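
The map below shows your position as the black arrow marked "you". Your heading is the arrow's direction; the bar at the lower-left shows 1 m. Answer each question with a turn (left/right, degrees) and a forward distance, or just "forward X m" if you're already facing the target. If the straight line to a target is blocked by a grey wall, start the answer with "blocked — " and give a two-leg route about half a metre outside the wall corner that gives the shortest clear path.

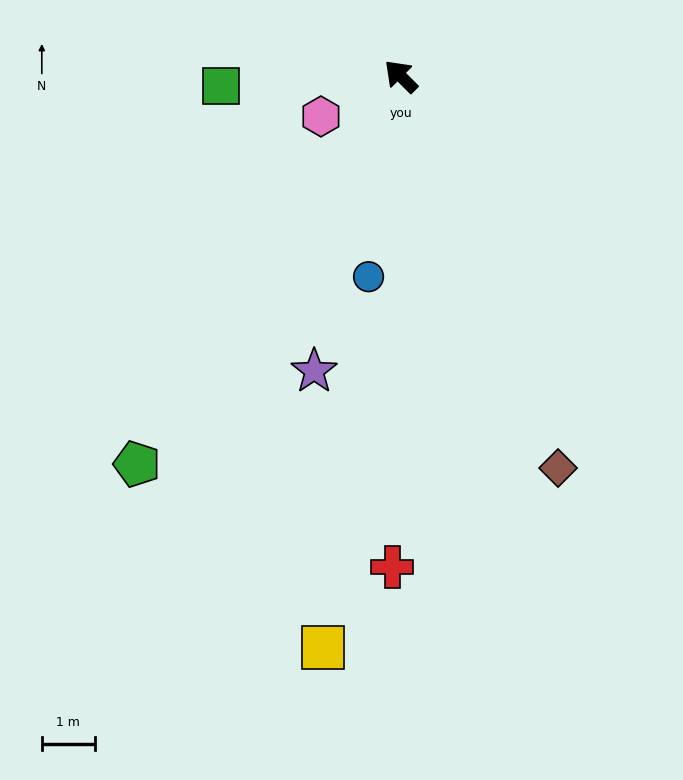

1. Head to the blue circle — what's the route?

turn left 126°, forward 3.8 m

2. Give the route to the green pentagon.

turn left 101°, forward 8.8 m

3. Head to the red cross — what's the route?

turn left 134°, forward 9.2 m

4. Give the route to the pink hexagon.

turn left 72°, forward 1.7 m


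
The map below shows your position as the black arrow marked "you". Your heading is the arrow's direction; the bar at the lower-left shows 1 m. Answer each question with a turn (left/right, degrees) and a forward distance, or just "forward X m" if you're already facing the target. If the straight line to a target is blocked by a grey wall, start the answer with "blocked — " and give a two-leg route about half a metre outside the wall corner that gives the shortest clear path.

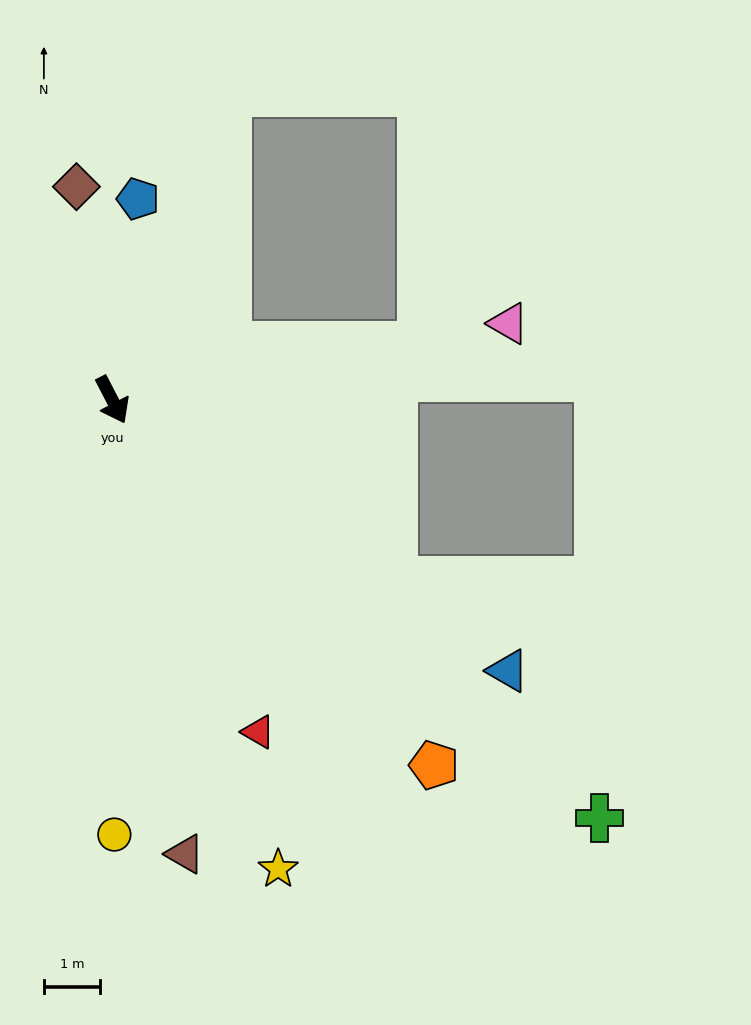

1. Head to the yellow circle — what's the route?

turn right 27°, forward 7.8 m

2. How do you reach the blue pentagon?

turn left 145°, forward 3.6 m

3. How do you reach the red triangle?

turn right 4°, forward 6.5 m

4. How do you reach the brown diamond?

turn left 162°, forward 3.9 m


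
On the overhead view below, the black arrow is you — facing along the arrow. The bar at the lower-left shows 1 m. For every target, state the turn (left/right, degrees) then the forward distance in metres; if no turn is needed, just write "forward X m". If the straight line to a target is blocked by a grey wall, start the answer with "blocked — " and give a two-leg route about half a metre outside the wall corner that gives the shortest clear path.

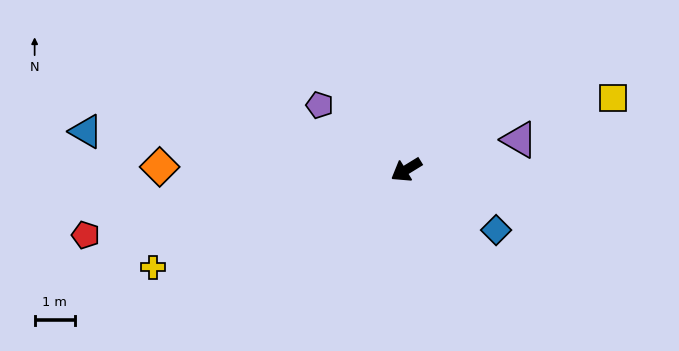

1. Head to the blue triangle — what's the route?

turn right 38°, forward 7.9 m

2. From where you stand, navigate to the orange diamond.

turn right 32°, forward 6.1 m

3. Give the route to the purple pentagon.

turn right 68°, forward 2.7 m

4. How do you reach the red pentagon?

turn right 20°, forward 8.1 m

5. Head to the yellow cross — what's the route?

turn right 10°, forward 6.7 m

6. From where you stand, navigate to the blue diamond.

turn left 115°, forward 2.7 m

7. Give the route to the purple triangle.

turn left 163°, forward 2.9 m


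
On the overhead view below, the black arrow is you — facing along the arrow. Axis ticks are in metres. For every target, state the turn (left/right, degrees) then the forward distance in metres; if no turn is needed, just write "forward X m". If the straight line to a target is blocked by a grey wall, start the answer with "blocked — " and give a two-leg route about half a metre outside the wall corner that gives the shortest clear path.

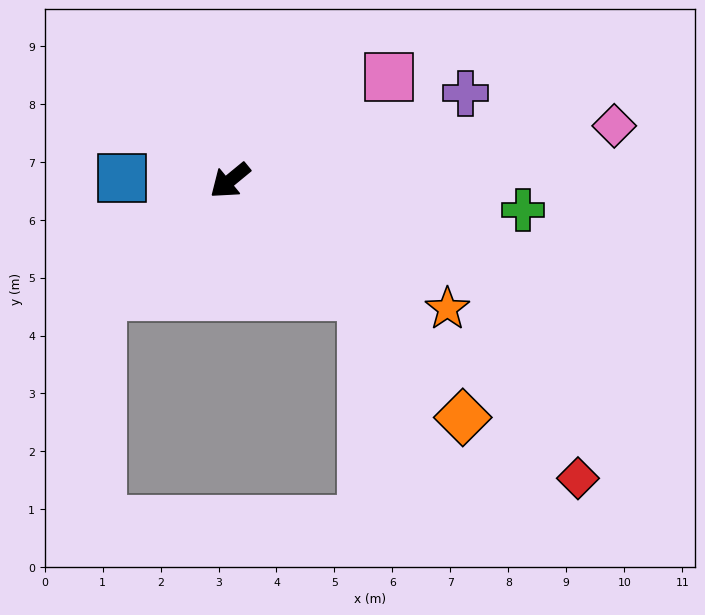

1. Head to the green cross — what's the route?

turn left 135°, forward 5.1 m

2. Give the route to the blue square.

turn right 41°, forward 1.9 m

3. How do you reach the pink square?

turn left 174°, forward 3.3 m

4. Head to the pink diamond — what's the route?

turn left 149°, forward 6.7 m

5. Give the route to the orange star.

turn left 110°, forward 4.4 m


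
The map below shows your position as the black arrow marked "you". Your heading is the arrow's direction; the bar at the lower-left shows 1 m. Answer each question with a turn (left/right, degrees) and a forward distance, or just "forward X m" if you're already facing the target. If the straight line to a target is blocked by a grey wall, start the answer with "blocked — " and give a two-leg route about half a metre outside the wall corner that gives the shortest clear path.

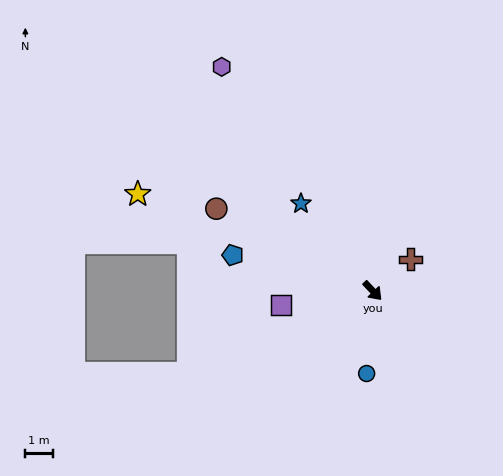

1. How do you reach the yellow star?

turn right 156°, forward 9.3 m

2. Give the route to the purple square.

turn right 125°, forward 3.4 m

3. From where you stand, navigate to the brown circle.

turn right 161°, forward 6.5 m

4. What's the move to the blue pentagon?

turn right 148°, forward 5.3 m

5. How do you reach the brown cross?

turn left 86°, forward 1.8 m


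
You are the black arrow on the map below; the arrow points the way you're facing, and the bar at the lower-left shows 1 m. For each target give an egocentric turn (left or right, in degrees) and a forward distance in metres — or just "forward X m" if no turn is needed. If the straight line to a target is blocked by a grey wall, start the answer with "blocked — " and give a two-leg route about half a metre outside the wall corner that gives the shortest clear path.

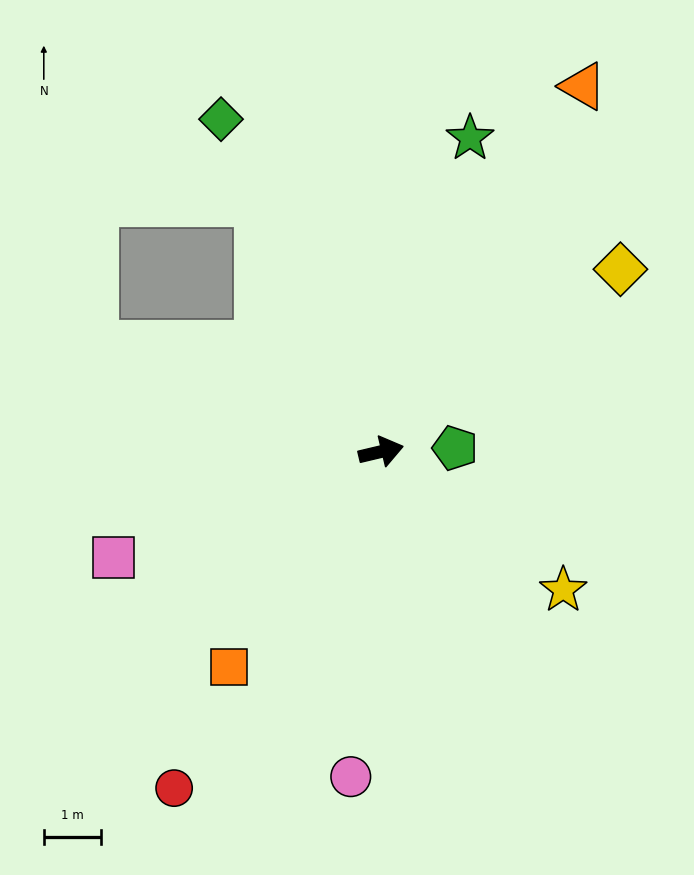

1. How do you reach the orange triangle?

turn left 48°, forward 7.3 m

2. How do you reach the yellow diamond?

turn left 24°, forward 5.3 m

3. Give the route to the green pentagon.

turn right 11°, forward 1.3 m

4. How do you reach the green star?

turn left 61°, forward 5.7 m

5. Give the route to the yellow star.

turn right 51°, forward 4.0 m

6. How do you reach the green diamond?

turn left 102°, forward 6.4 m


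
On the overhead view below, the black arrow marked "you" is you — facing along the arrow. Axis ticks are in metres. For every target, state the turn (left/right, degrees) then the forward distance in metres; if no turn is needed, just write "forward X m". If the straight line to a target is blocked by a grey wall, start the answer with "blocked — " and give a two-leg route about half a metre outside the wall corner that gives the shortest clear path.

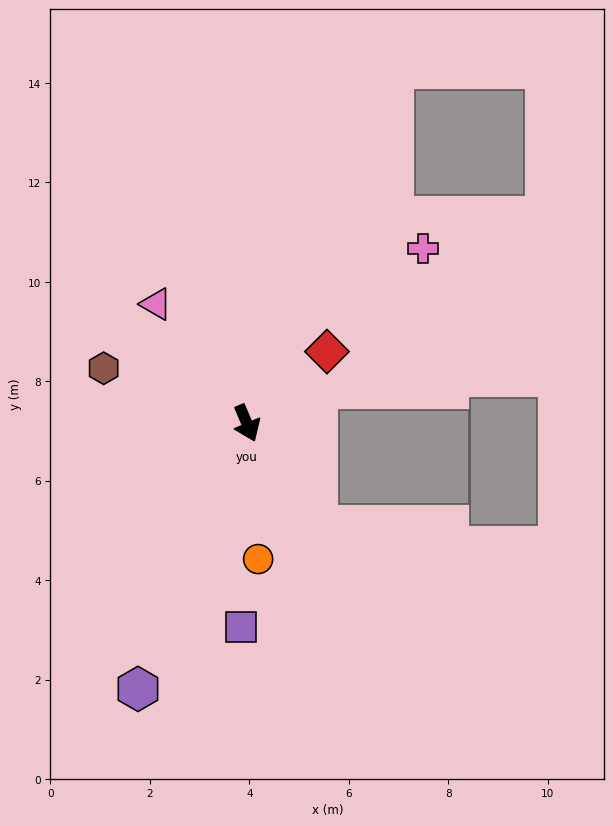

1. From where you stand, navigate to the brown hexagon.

turn right 134°, forward 3.1 m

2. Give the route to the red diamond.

turn left 109°, forward 2.2 m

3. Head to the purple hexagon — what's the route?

turn right 45°, forward 5.8 m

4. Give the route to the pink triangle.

turn right 166°, forward 3.0 m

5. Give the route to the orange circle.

turn right 18°, forward 2.7 m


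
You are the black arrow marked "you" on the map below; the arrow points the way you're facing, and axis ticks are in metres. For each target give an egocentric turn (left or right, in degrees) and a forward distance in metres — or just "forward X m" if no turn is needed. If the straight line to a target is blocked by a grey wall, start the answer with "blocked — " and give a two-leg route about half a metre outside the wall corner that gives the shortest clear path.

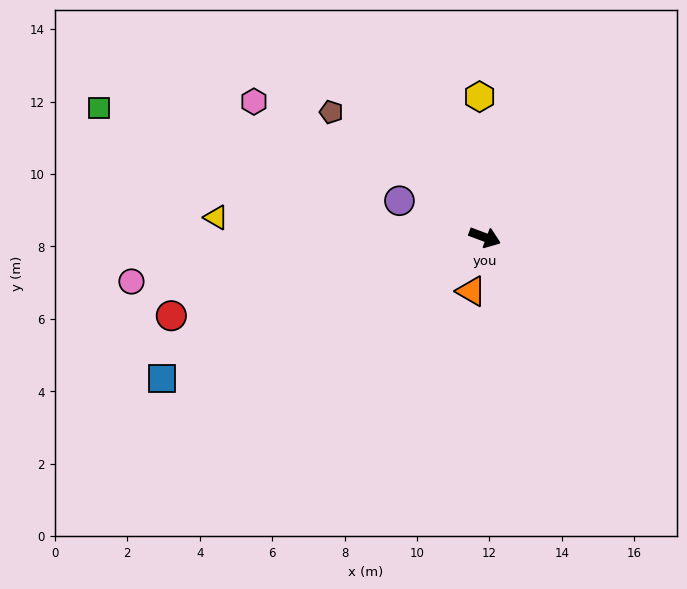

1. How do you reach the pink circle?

turn right 152°, forward 9.8 m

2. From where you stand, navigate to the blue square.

turn right 136°, forward 9.7 m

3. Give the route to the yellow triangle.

turn right 164°, forward 7.4 m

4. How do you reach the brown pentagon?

turn left 161°, forward 5.5 m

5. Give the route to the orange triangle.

turn right 84°, forward 1.5 m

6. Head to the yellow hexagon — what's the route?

turn left 113°, forward 3.9 m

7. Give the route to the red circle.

turn right 145°, forward 8.9 m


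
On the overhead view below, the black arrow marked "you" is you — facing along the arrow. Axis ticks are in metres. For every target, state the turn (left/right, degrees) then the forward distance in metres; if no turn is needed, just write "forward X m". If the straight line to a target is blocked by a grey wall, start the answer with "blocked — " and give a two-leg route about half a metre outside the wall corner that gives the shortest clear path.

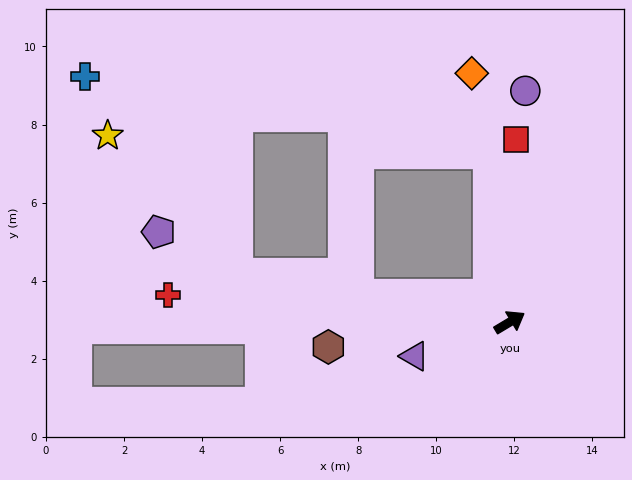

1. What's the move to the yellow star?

blocked — turn left 139°, forward 7.1 m, then turn right 37°, forward 4.8 m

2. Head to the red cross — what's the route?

turn left 145°, forward 8.8 m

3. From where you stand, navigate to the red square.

turn left 57°, forward 4.7 m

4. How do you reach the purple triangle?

turn left 169°, forward 2.6 m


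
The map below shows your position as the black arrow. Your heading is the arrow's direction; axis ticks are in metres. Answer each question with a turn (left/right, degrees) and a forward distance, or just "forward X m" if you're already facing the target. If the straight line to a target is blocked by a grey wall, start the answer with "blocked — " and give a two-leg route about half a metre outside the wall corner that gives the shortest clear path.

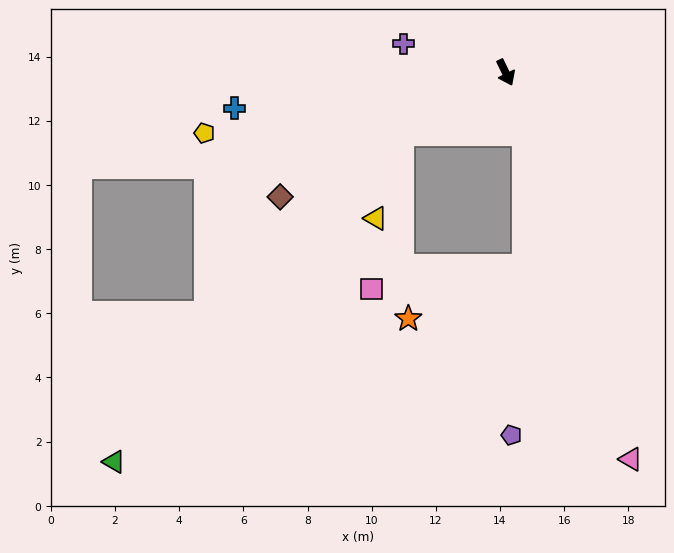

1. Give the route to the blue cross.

turn right 108°, forward 8.5 m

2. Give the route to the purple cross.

turn right 132°, forward 3.3 m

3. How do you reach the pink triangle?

turn right 8°, forward 12.7 m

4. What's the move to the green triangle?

blocked — turn right 86°, forward 3.8 m, then turn left 19°, forward 13.6 m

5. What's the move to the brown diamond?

turn right 87°, forward 8.0 m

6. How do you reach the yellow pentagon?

turn right 104°, forward 9.6 m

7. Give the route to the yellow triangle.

blocked — turn right 86°, forward 3.8 m, then turn left 44°, forward 2.8 m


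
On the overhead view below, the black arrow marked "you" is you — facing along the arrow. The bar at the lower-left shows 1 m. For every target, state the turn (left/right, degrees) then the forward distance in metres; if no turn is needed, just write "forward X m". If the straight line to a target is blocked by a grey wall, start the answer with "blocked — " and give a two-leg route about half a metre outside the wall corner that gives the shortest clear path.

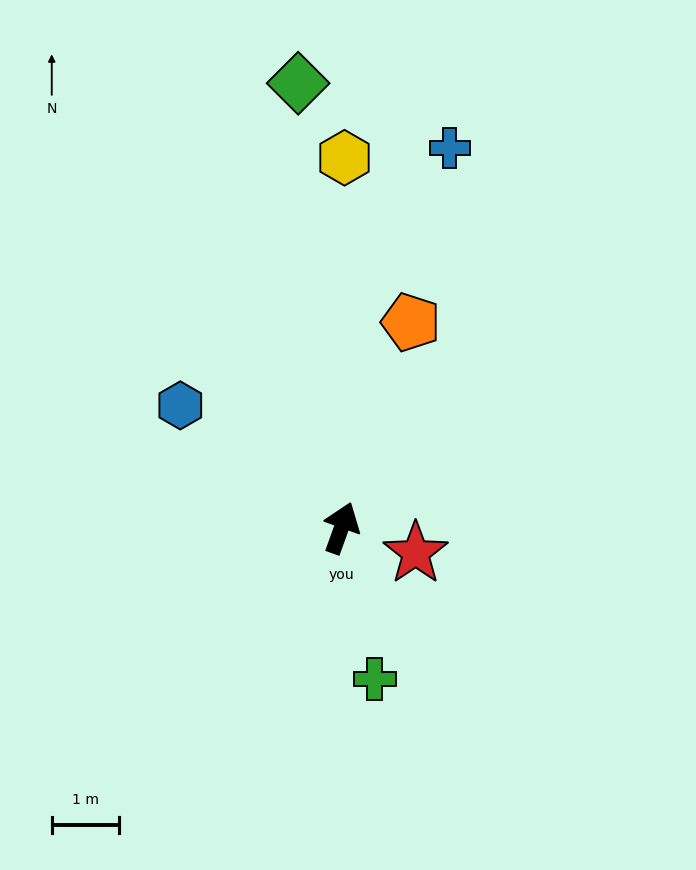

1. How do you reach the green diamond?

turn left 25°, forward 6.6 m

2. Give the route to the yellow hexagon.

turn left 19°, forward 5.5 m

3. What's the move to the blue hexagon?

turn left 73°, forward 3.0 m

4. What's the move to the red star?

turn right 89°, forward 1.2 m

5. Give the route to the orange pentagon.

forward 3.2 m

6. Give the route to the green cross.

turn right 148°, forward 2.3 m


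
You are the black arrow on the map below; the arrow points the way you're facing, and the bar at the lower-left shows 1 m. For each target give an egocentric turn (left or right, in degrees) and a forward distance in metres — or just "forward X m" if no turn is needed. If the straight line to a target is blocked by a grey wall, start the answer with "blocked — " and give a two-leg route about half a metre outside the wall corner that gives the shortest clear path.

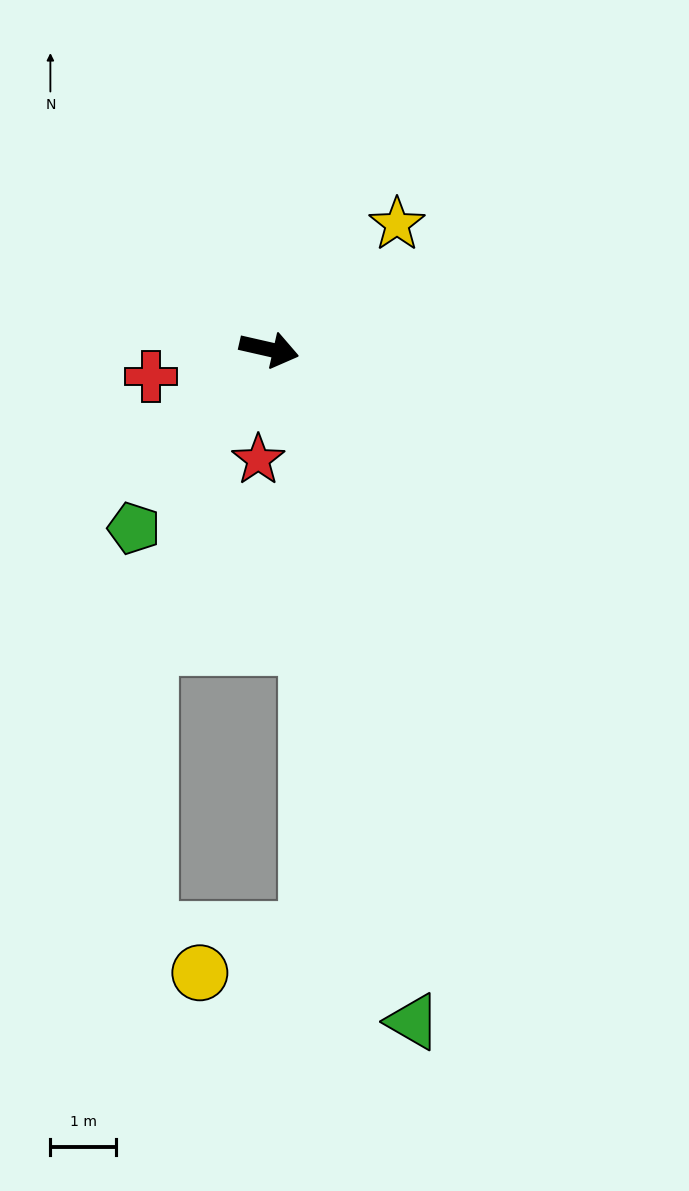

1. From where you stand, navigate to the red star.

turn right 83°, forward 1.7 m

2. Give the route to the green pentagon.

turn right 114°, forward 3.4 m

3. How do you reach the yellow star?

turn left 57°, forward 2.7 m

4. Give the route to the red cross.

turn right 154°, forward 1.9 m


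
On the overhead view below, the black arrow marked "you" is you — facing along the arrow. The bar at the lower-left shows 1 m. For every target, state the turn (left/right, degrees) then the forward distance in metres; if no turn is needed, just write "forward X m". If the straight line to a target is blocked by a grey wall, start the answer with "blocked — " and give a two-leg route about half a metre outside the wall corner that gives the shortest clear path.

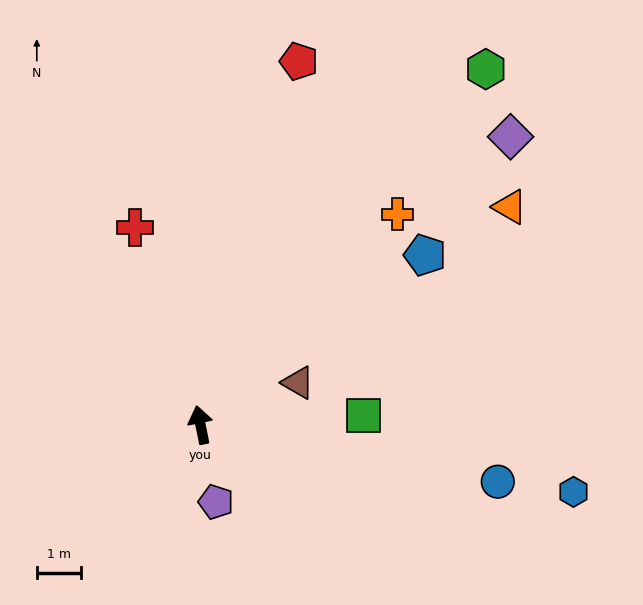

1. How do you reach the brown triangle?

turn right 78°, forward 2.4 m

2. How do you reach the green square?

turn right 98°, forward 3.7 m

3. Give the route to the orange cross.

turn right 55°, forward 6.5 m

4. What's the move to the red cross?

turn left 7°, forward 4.7 m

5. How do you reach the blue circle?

turn right 112°, forward 6.8 m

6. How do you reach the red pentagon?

turn right 27°, forward 8.4 m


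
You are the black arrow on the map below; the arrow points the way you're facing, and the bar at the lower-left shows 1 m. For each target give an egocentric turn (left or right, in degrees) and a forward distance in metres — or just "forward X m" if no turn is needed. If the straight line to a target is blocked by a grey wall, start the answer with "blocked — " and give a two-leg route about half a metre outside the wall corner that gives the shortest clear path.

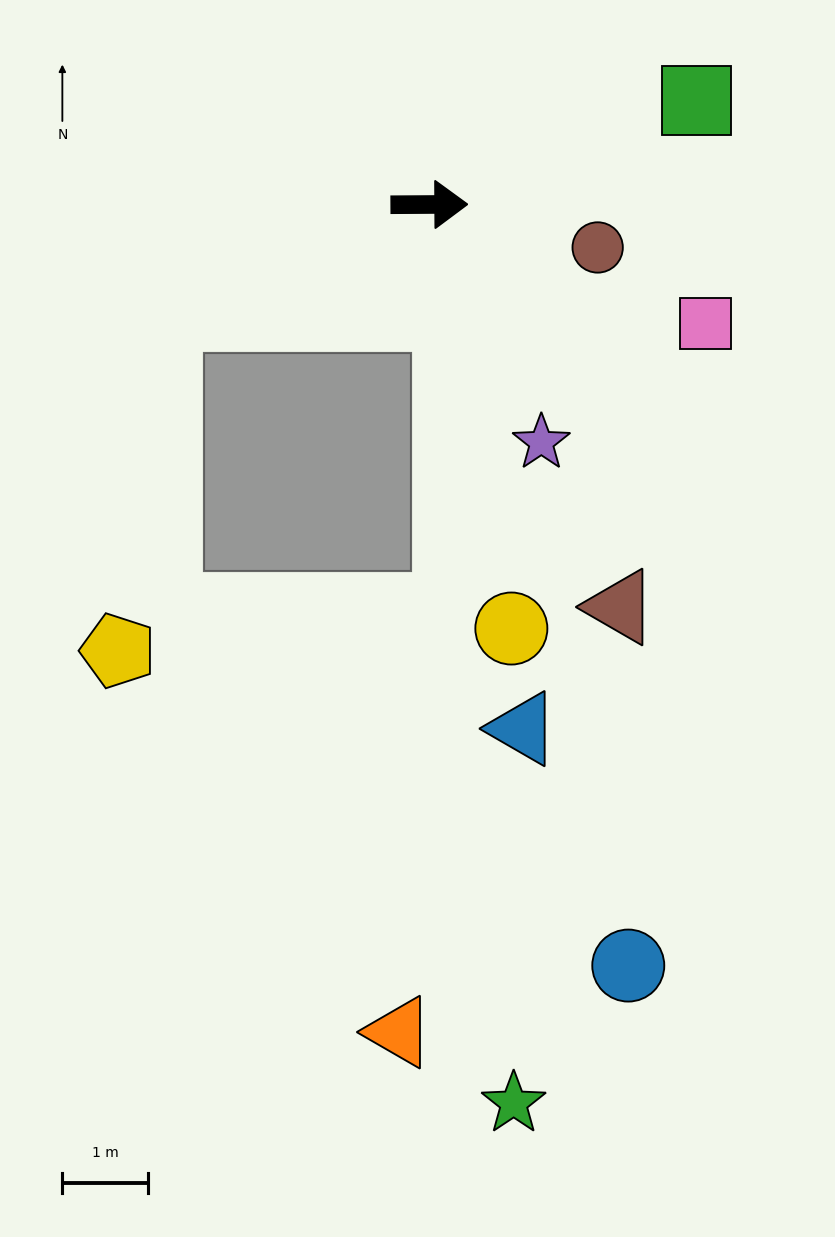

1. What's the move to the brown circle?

turn right 15°, forward 2.0 m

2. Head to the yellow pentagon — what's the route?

blocked — turn right 158°, forward 3.4 m, then turn left 60°, forward 4.0 m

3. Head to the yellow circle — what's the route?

turn right 79°, forward 5.1 m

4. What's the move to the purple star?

turn right 65°, forward 3.1 m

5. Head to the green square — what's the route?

turn left 21°, forward 3.4 m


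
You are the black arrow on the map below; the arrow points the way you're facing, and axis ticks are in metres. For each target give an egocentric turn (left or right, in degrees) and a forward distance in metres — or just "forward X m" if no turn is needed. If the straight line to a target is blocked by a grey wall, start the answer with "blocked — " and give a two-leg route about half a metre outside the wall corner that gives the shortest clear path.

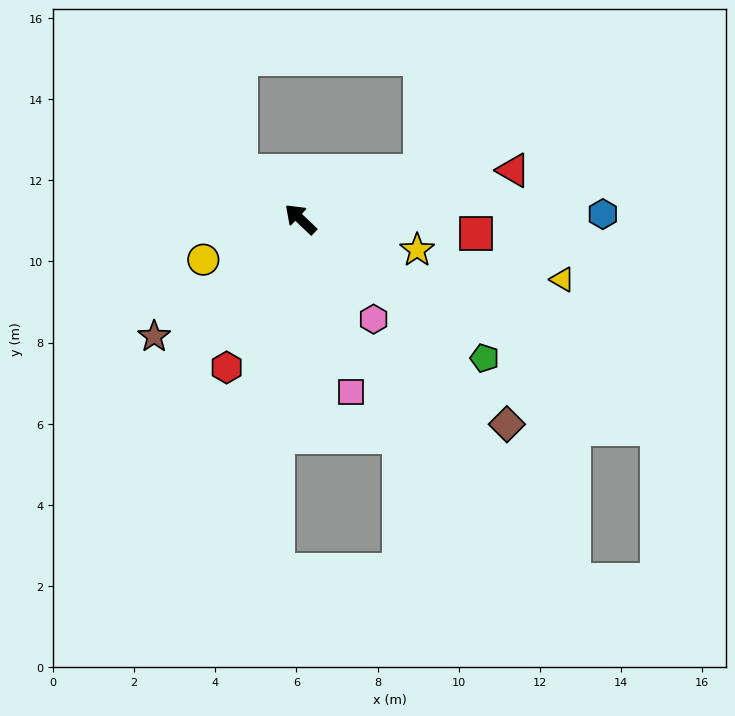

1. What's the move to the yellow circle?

turn left 66°, forward 2.6 m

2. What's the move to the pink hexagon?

turn left 170°, forward 3.1 m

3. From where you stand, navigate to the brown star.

turn left 82°, forward 4.6 m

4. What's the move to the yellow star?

turn right 151°, forward 3.0 m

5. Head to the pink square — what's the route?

turn left 150°, forward 4.5 m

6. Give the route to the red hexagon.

turn left 107°, forward 4.1 m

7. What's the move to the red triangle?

turn right 124°, forward 5.4 m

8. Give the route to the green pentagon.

turn right 174°, forward 5.7 m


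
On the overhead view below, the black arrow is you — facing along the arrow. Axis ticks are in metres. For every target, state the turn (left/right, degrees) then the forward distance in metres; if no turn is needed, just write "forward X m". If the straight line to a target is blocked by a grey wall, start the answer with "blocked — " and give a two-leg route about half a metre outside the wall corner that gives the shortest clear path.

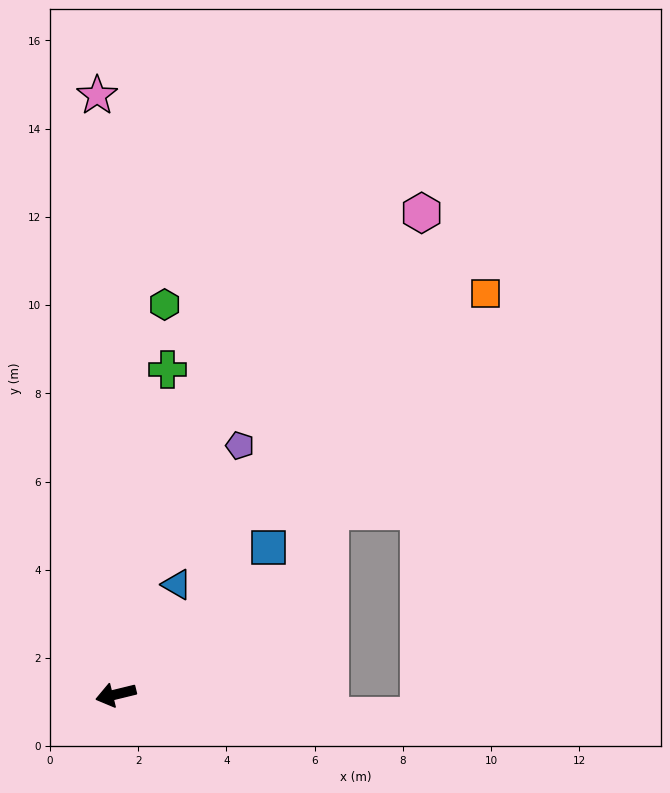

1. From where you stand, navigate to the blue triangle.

turn right 133°, forward 2.8 m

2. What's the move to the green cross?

turn right 113°, forward 7.5 m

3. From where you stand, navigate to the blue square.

turn right 150°, forward 4.8 m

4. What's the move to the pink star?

turn right 102°, forward 13.6 m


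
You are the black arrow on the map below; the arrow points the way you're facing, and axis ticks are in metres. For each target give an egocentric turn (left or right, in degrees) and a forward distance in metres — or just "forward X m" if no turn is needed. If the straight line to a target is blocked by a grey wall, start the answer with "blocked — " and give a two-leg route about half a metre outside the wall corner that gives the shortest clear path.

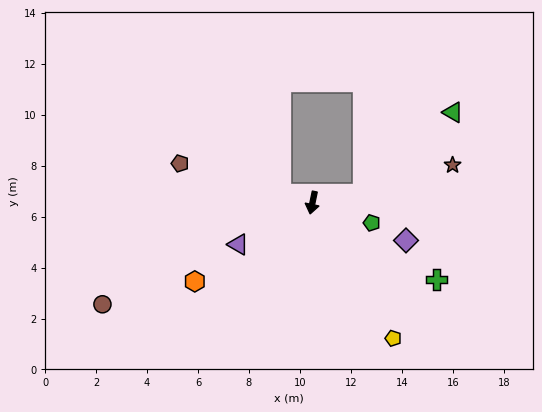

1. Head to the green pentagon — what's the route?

turn left 83°, forward 2.5 m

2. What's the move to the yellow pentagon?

turn left 42°, forward 6.2 m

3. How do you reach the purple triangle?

turn right 49°, forward 3.3 m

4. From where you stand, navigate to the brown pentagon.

turn right 95°, forward 5.4 m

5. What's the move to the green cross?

turn left 70°, forward 5.7 m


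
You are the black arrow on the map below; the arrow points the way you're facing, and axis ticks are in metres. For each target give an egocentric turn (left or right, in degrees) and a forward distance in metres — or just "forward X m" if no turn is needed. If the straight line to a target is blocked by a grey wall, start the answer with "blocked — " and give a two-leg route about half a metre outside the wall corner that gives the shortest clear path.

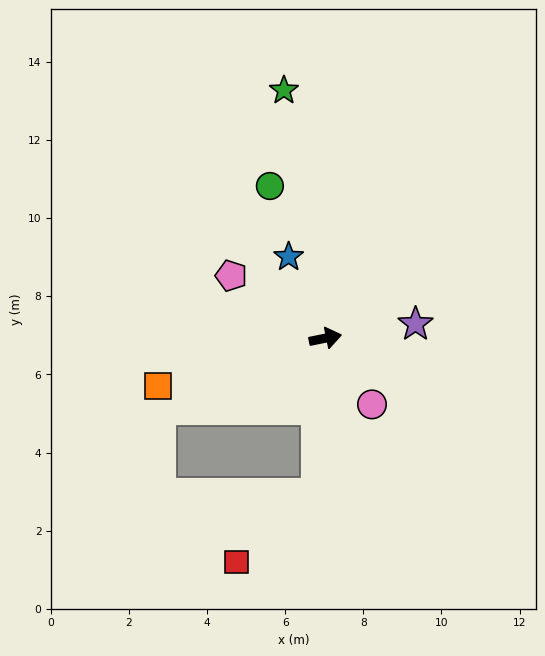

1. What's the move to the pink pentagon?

turn left 135°, forward 2.9 m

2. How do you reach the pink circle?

turn right 66°, forward 2.1 m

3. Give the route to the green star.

turn left 88°, forward 6.4 m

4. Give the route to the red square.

blocked — turn right 104°, forward 4.0 m, then turn right 48°, forward 2.7 m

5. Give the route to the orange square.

turn right 176°, forward 4.5 m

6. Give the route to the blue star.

turn left 103°, forward 2.3 m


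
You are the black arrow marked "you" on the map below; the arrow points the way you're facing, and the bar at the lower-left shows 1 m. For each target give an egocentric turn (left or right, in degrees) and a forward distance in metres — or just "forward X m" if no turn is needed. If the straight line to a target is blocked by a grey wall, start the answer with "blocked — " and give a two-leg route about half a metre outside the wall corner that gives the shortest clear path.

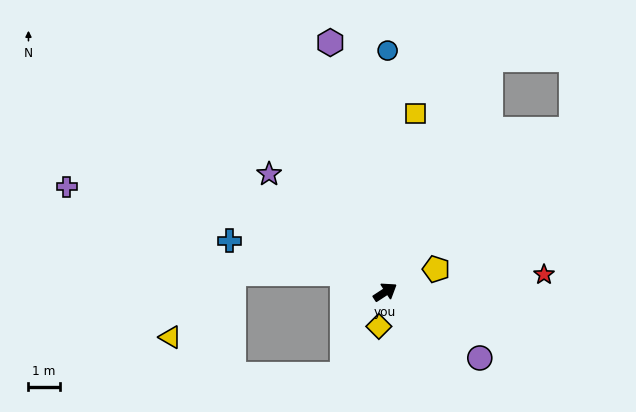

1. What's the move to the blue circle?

turn left 56°, forward 7.7 m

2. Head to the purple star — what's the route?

turn left 101°, forward 5.3 m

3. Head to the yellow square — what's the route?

turn left 47°, forward 5.8 m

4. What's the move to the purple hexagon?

turn left 69°, forward 8.1 m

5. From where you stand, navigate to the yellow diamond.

turn right 134°, forward 1.1 m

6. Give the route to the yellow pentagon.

turn right 9°, forward 1.8 m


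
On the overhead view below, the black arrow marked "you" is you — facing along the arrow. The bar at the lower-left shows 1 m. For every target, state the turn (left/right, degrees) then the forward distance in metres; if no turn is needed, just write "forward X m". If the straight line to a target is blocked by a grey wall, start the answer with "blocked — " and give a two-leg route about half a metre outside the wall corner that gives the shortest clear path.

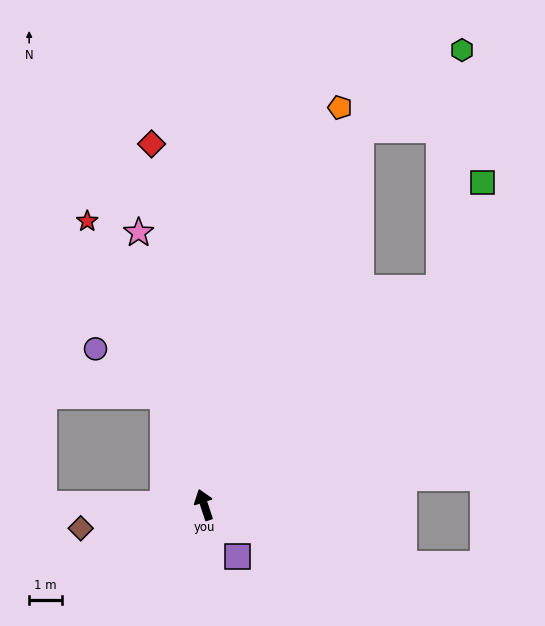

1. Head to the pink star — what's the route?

turn right 5°, forward 8.4 m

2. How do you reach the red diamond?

turn right 10°, forward 11.0 m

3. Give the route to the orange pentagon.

turn right 37°, forward 12.7 m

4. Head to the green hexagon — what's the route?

blocked — turn right 41°, forward 12.3 m, then turn right 29°, forward 3.9 m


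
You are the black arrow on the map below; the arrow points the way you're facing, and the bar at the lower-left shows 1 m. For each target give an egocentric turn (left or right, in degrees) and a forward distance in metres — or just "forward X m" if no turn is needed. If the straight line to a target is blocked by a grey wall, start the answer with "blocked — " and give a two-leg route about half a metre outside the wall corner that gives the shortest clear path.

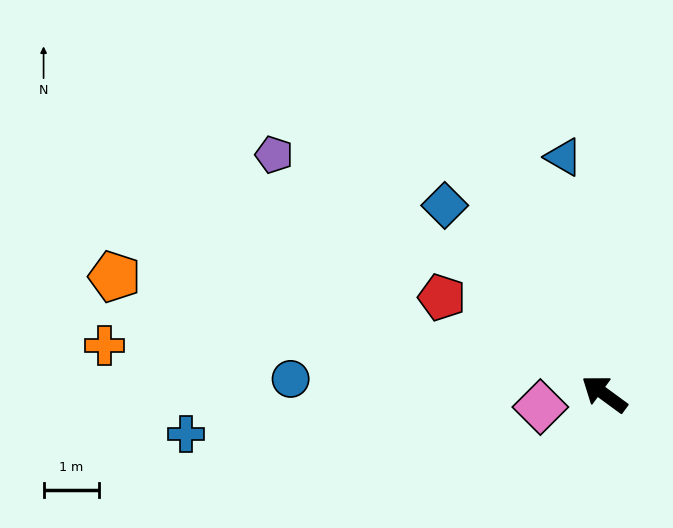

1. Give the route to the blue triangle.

turn right 44°, forward 4.3 m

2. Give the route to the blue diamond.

turn right 14°, forward 4.4 m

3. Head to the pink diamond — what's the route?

turn left 48°, forward 1.2 m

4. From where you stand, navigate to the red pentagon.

turn left 5°, forward 3.4 m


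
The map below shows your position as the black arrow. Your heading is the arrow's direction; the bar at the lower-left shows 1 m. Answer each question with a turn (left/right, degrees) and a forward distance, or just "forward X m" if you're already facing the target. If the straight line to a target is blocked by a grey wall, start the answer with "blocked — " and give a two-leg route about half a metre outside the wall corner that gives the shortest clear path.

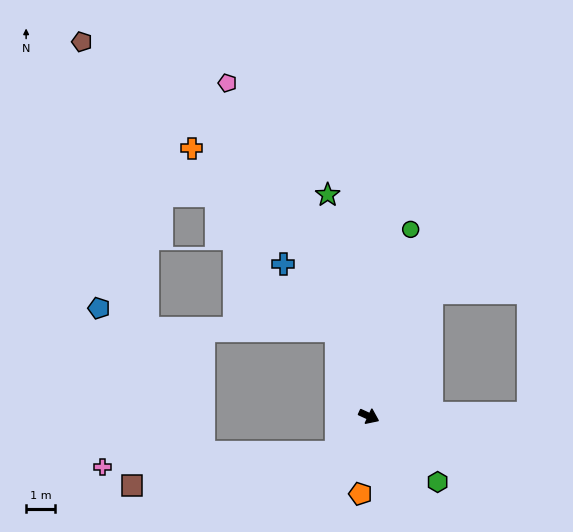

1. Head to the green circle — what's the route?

turn left 102°, forward 6.7 m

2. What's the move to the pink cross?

blocked — turn right 107°, forward 1.7 m, then turn right 45°, forward 8.2 m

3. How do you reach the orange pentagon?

turn right 72°, forward 2.7 m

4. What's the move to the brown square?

blocked — turn right 107°, forward 1.7 m, then turn right 39°, forward 7.3 m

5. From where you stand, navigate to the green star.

turn left 125°, forward 7.9 m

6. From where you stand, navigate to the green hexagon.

turn right 19°, forward 3.3 m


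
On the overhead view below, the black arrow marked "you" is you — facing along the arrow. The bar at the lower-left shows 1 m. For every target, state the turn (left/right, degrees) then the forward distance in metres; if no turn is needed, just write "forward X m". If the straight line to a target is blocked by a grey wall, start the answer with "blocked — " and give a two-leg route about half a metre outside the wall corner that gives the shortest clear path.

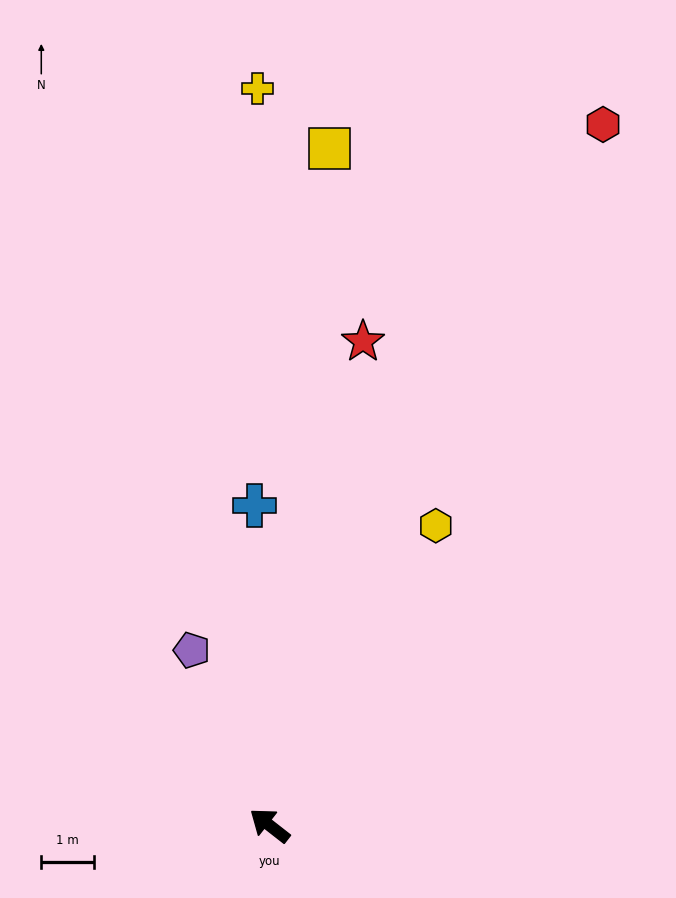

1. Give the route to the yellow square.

turn right 57°, forward 12.8 m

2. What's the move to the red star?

turn right 63°, forward 9.3 m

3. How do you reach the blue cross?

turn right 49°, forward 6.0 m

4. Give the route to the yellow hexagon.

turn right 81°, forward 6.4 m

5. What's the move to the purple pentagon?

turn right 28°, forward 3.6 m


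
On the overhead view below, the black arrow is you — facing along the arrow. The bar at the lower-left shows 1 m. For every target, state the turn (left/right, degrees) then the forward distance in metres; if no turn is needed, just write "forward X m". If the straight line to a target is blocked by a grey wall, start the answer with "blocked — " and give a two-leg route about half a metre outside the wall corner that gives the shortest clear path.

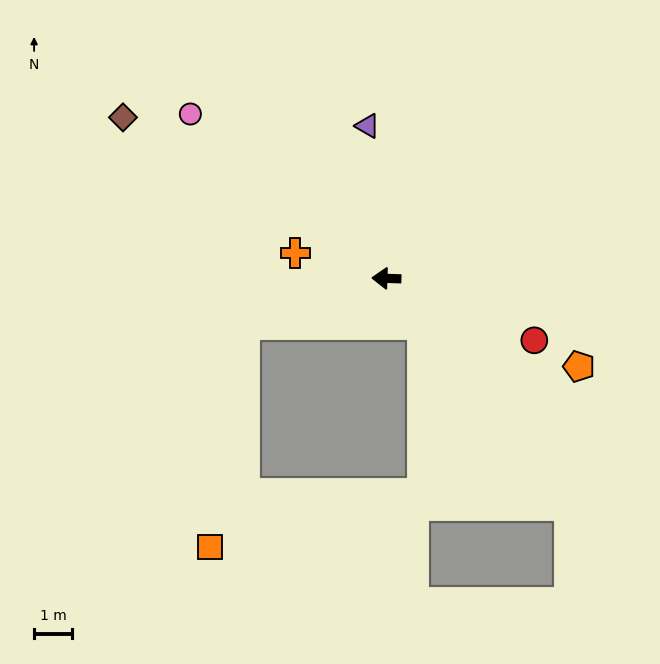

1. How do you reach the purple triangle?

turn right 81°, forward 4.0 m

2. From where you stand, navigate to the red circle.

turn left 159°, forward 4.2 m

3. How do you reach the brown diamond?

turn right 30°, forward 8.1 m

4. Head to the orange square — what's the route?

blocked — turn left 20°, forward 3.9 m, then turn left 63°, forward 5.9 m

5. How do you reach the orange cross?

turn right 14°, forward 2.5 m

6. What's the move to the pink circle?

turn right 38°, forward 6.7 m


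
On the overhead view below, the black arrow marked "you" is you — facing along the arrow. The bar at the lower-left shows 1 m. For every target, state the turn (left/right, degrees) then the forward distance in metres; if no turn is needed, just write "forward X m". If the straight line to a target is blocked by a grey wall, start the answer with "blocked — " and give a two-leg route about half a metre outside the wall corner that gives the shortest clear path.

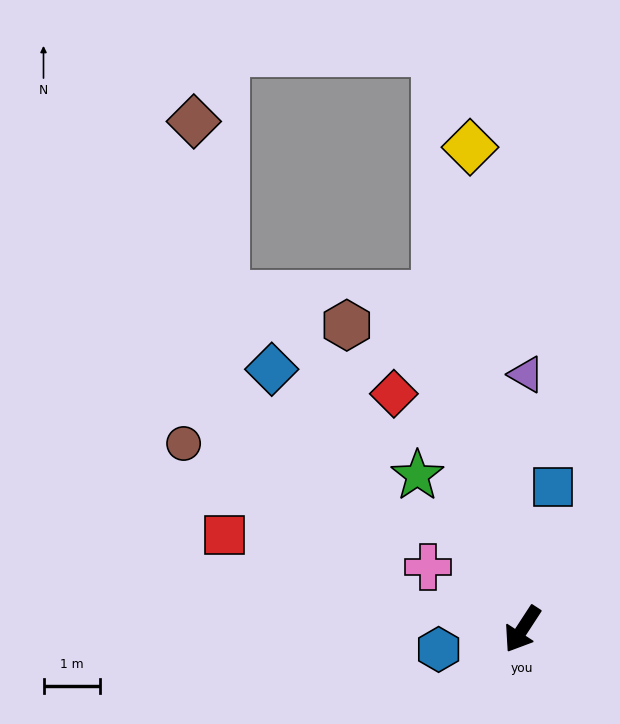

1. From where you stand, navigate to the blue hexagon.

turn right 43°, forward 1.5 m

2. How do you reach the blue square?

turn right 159°, forward 2.6 m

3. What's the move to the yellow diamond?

turn right 141°, forward 8.6 m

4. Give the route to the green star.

turn right 113°, forward 3.3 m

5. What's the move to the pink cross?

turn right 90°, forward 2.0 m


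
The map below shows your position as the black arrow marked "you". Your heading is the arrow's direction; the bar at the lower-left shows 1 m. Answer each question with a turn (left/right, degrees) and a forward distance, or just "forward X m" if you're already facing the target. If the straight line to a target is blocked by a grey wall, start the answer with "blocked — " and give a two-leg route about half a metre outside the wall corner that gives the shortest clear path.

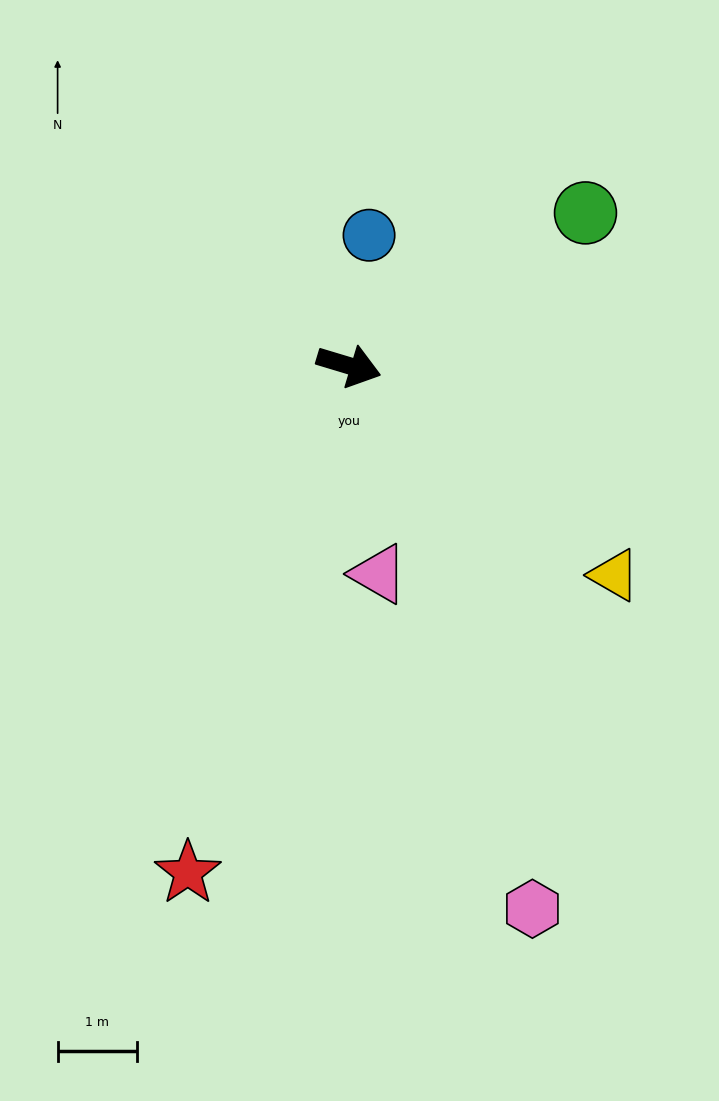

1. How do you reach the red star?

turn right 91°, forward 6.7 m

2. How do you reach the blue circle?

turn left 98°, forward 1.7 m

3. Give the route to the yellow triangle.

turn right 22°, forward 4.3 m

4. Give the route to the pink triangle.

turn right 65°, forward 2.7 m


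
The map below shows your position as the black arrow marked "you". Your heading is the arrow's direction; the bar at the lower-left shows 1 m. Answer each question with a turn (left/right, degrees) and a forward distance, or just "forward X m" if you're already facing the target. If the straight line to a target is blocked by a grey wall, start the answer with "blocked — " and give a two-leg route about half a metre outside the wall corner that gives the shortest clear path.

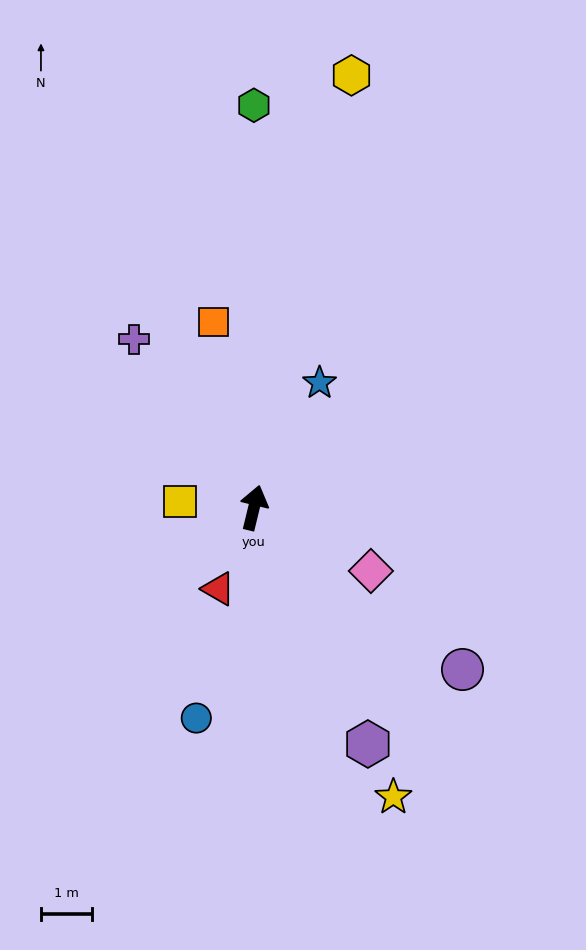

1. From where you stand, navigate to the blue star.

turn right 14°, forward 2.8 m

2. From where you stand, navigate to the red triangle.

turn left 170°, forward 1.7 m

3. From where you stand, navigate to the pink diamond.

turn right 105°, forward 2.6 m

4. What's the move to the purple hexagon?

turn right 141°, forward 5.1 m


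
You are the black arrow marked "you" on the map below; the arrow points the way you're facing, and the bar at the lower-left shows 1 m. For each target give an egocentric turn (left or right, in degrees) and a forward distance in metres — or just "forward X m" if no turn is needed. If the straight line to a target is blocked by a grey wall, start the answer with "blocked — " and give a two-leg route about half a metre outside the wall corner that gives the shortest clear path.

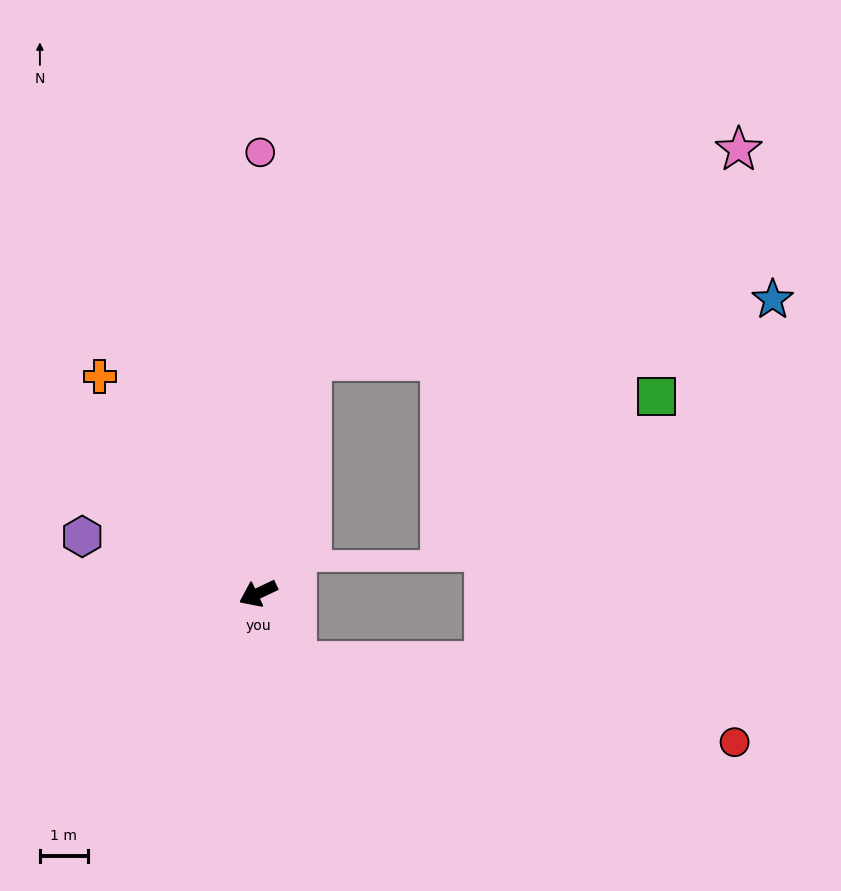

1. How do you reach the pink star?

blocked — turn right 128°, forward 5.0 m, then turn right 51°, forward 10.0 m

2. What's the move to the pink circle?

turn right 116°, forward 9.2 m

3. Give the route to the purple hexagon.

turn right 43°, forward 3.9 m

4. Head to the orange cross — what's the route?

turn right 79°, forward 5.6 m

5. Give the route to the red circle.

blocked — turn left 94°, forward 1.6 m, then turn left 50°, forward 9.3 m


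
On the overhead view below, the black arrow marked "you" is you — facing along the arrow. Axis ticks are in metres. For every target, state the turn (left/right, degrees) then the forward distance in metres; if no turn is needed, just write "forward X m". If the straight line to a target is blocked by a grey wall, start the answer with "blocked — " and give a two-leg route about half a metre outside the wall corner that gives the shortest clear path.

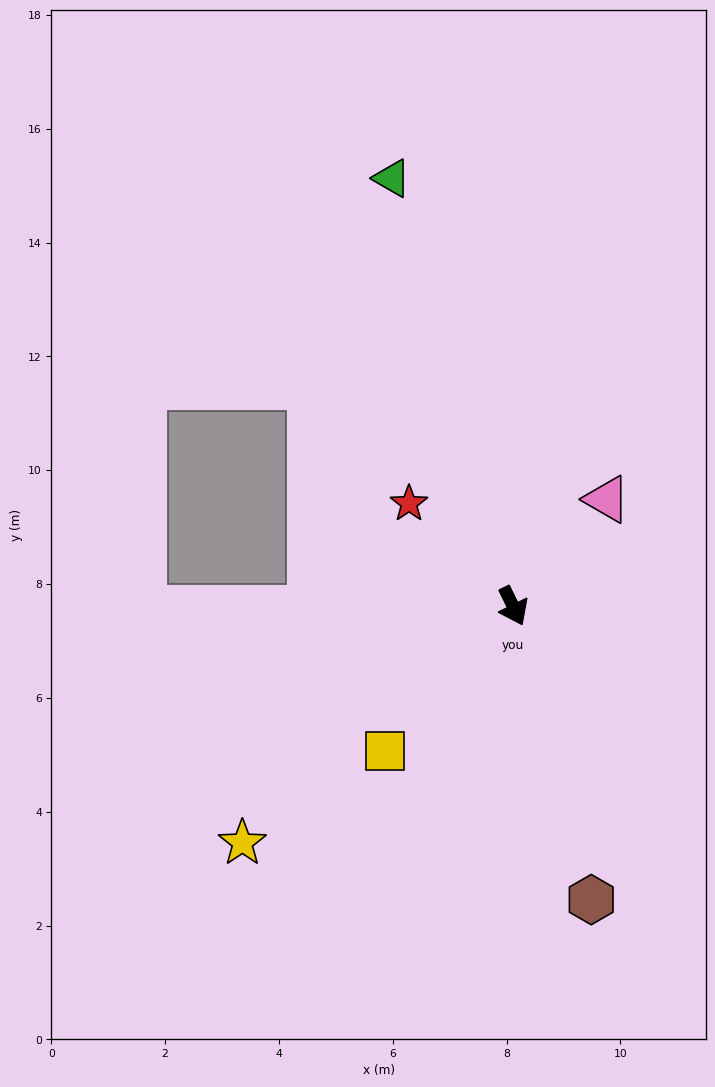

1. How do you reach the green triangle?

turn left 170°, forward 7.8 m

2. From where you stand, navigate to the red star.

turn right 161°, forward 2.6 m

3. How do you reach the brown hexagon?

turn right 11°, forward 5.3 m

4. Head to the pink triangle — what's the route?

turn left 113°, forward 2.5 m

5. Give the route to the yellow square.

turn right 68°, forward 3.4 m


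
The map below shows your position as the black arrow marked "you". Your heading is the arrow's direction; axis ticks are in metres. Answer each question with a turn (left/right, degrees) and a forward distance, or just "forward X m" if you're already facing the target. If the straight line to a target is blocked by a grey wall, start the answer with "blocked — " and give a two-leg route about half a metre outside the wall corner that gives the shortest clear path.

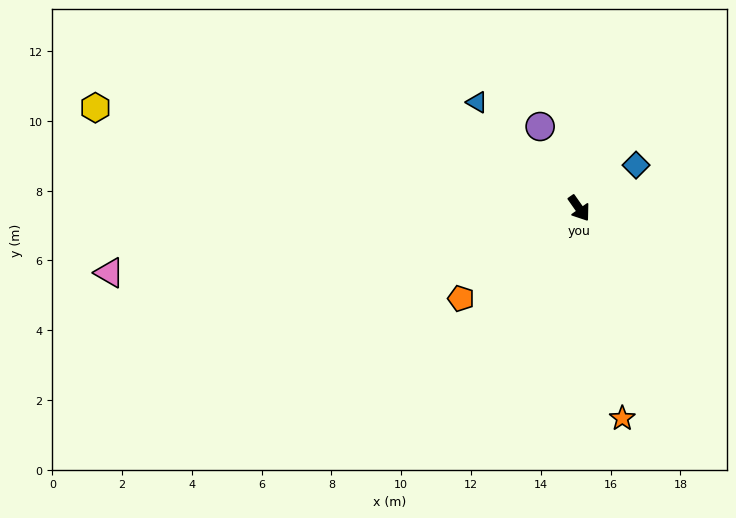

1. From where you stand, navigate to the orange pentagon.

turn right 88°, forward 4.3 m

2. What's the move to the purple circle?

turn left 170°, forward 2.6 m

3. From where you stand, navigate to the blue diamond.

turn left 92°, forward 2.0 m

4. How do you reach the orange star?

turn right 24°, forward 6.1 m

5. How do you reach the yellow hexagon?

turn right 137°, forward 14.2 m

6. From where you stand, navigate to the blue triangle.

turn right 171°, forward 4.2 m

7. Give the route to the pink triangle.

turn right 117°, forward 13.6 m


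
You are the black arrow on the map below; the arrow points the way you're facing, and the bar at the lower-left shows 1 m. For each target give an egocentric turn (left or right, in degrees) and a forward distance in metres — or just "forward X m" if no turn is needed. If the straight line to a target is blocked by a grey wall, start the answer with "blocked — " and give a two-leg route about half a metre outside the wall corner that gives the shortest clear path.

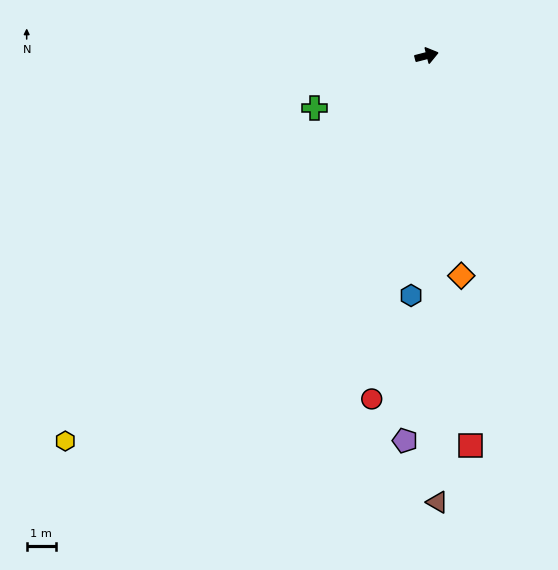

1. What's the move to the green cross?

turn right 169°, forward 4.2 m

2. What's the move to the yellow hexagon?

turn right 148°, forward 18.1 m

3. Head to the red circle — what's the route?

turn right 113°, forward 11.9 m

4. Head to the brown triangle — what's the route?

turn right 103°, forward 15.3 m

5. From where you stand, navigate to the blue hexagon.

turn right 108°, forward 8.2 m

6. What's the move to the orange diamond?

turn right 95°, forward 7.6 m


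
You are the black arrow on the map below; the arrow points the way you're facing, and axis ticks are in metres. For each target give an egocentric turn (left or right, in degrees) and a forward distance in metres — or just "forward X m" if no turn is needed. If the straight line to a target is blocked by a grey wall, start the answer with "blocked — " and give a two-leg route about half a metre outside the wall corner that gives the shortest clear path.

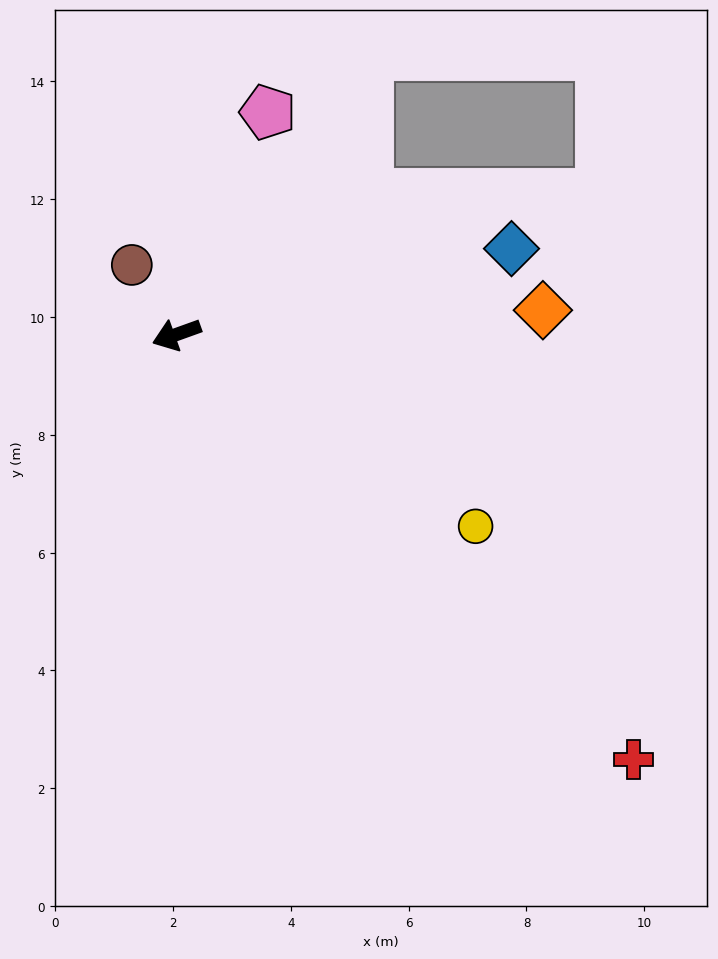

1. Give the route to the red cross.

turn left 117°, forward 10.6 m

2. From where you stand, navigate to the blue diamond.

turn left 175°, forward 5.9 m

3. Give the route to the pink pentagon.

turn right 132°, forward 4.1 m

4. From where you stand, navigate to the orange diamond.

turn left 164°, forward 6.2 m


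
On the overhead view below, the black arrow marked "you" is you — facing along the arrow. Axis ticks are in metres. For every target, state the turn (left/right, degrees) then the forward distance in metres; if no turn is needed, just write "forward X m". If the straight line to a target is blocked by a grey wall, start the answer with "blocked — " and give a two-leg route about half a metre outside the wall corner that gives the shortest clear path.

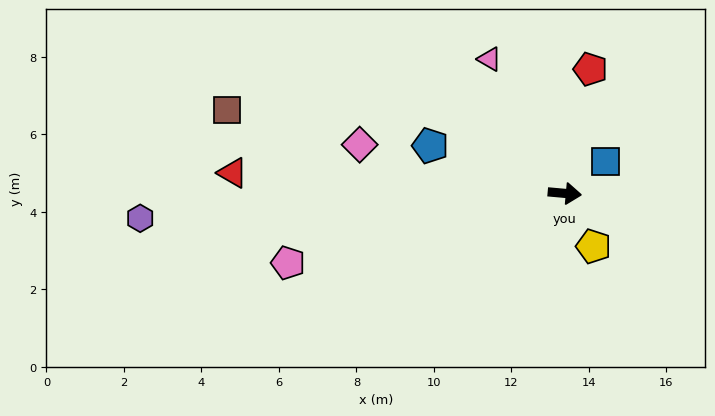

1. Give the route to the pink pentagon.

turn right 161°, forward 7.4 m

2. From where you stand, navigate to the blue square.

turn left 43°, forward 1.3 m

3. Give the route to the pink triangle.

turn left 124°, forward 4.0 m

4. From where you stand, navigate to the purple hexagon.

turn right 171°, forward 11.0 m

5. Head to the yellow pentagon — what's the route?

turn right 56°, forward 1.6 m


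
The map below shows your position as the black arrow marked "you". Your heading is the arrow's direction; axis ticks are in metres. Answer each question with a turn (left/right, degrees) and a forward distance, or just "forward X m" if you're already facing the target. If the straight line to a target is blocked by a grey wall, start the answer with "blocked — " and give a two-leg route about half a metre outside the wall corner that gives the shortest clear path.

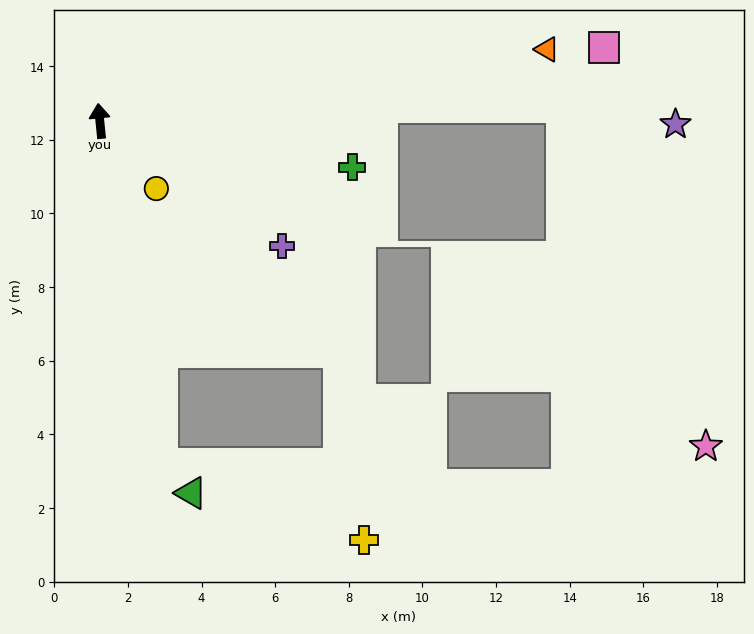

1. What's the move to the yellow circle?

turn right 146°, forward 2.4 m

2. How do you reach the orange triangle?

turn right 87°, forward 12.3 m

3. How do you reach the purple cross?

turn right 130°, forward 6.0 m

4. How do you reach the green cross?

turn right 106°, forward 7.0 m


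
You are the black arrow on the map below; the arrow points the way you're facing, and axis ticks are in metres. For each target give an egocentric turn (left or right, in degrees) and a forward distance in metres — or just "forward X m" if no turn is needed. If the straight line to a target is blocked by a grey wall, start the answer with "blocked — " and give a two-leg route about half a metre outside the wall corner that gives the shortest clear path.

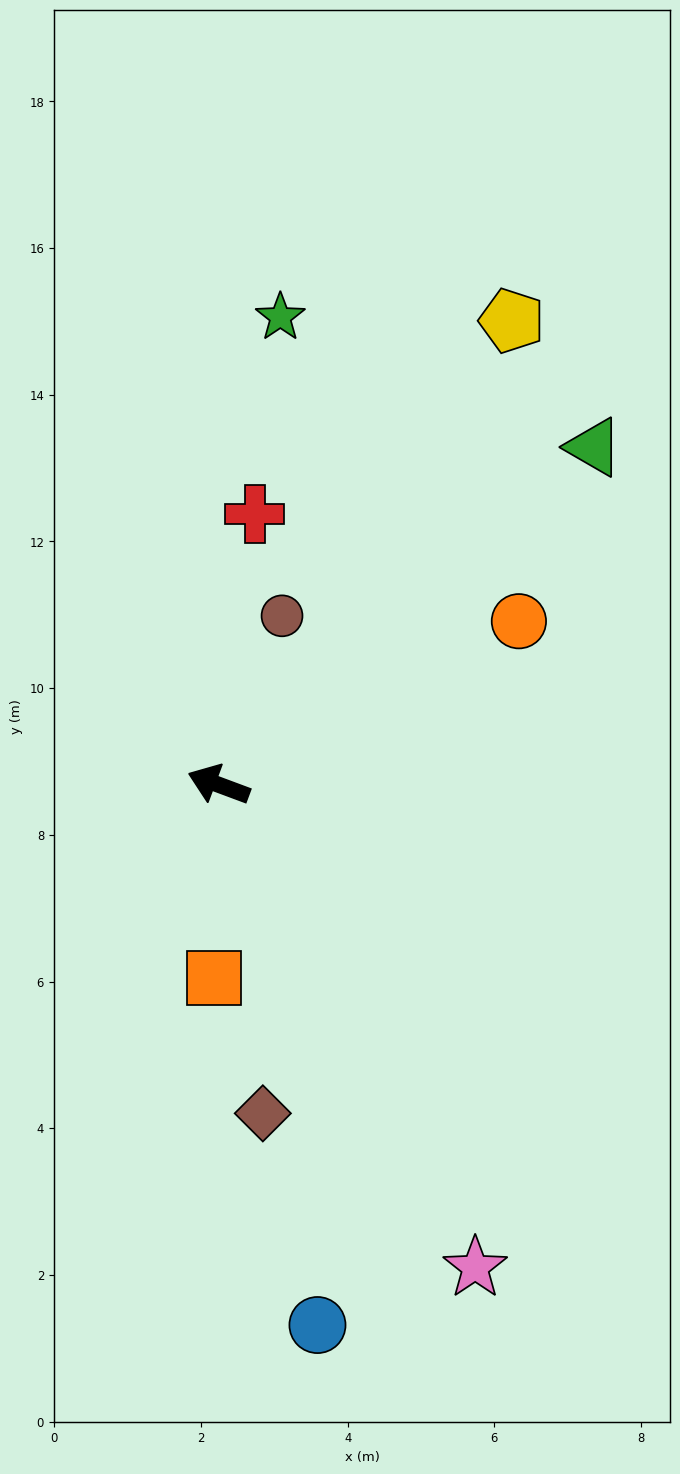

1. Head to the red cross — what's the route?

turn right 77°, forward 3.7 m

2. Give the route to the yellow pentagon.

turn right 102°, forward 7.5 m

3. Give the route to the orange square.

turn left 109°, forward 2.6 m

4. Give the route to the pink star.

turn left 138°, forward 7.5 m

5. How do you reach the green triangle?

turn right 118°, forward 6.9 m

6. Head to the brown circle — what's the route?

turn right 90°, forward 2.5 m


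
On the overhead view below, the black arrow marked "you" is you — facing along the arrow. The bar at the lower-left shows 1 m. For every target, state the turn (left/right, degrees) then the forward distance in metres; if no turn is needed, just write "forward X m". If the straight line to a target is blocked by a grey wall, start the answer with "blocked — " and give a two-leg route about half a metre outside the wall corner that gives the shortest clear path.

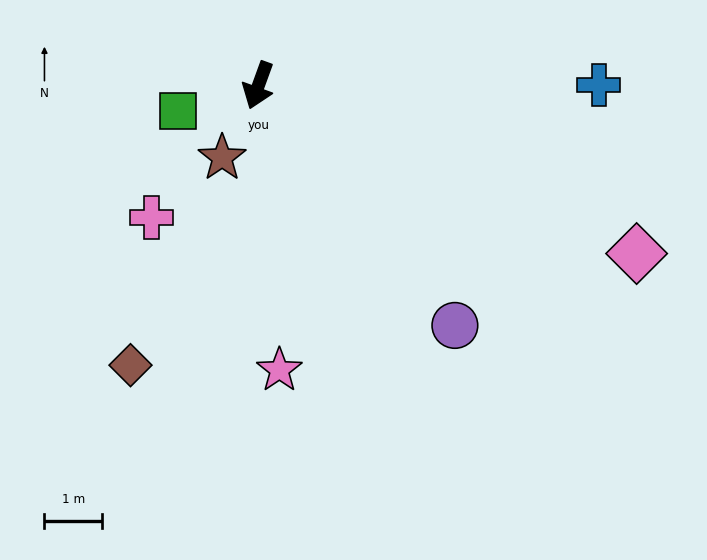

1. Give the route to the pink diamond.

turn left 86°, forward 7.1 m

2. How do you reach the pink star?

turn left 24°, forward 4.9 m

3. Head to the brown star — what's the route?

turn right 7°, forward 1.4 m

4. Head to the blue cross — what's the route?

turn left 110°, forward 5.9 m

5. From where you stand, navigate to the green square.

turn right 52°, forward 1.5 m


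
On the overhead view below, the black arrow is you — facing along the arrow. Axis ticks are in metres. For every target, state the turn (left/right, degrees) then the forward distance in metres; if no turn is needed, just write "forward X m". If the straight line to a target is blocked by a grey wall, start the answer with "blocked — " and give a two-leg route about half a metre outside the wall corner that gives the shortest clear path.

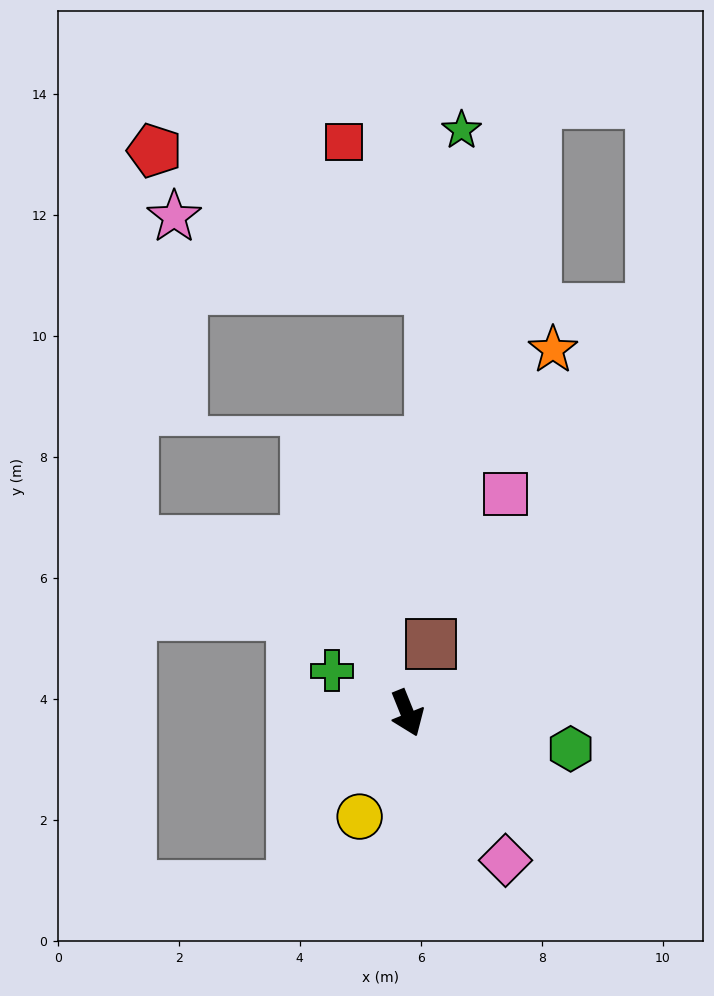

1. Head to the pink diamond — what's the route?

turn left 12°, forward 2.9 m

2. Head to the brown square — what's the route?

turn left 139°, forward 1.2 m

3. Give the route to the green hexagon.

turn left 56°, forward 2.8 m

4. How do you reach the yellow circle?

turn right 47°, forward 1.9 m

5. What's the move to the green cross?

turn right 141°, forward 1.4 m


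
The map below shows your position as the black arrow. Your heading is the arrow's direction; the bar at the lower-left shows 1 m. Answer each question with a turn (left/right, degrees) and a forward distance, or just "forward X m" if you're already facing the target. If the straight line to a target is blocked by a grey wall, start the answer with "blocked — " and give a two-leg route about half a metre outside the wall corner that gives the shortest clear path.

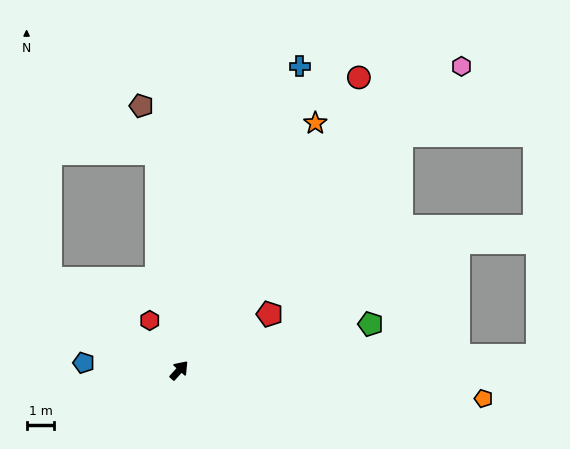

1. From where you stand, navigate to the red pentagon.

turn right 16°, forward 3.8 m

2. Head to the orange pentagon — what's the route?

turn right 53°, forward 11.0 m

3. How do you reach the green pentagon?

turn right 34°, forward 7.1 m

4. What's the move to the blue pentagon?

turn left 128°, forward 3.4 m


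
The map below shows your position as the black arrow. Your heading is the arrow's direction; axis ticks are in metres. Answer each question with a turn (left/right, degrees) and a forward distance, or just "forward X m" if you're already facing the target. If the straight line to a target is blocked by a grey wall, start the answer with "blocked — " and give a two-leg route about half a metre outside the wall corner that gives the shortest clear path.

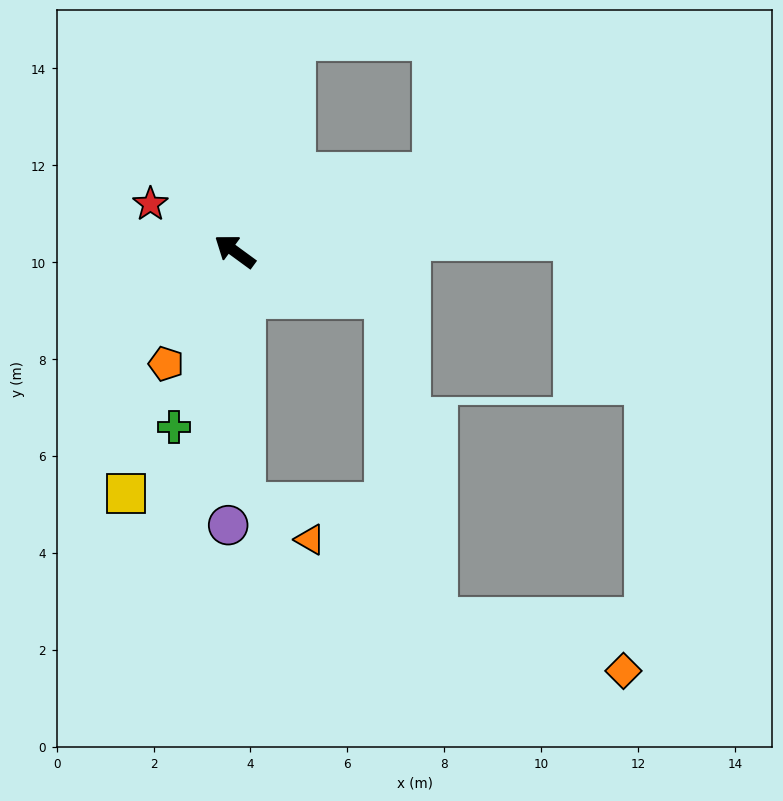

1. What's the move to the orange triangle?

blocked — turn left 129°, forward 5.2 m, then turn left 57°, forward 1.5 m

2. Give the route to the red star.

turn left 7°, forward 2.0 m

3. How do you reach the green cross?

turn left 107°, forward 3.8 m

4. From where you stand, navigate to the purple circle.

turn left 125°, forward 5.6 m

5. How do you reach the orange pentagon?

turn left 95°, forward 2.7 m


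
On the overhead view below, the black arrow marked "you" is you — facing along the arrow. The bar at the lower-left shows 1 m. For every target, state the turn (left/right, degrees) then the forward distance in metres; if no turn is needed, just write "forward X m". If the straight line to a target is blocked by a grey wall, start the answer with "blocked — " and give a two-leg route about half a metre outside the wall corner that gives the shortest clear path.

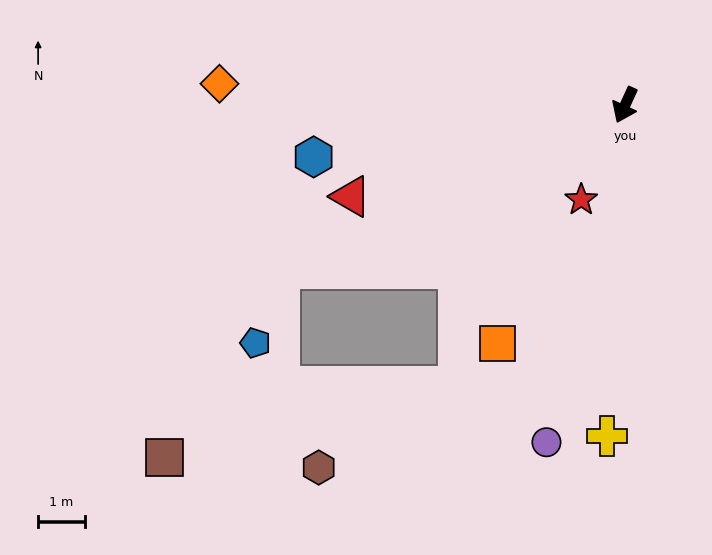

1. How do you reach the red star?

forward 2.2 m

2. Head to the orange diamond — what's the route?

turn right 68°, forward 8.7 m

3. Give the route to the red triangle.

turn right 47°, forward 6.2 m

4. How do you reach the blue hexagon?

turn right 56°, forward 6.8 m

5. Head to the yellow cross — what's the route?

turn left 21°, forward 7.1 m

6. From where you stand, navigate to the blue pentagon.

blocked — turn right 40°, forward 8.2 m, then turn left 46°, forward 1.7 m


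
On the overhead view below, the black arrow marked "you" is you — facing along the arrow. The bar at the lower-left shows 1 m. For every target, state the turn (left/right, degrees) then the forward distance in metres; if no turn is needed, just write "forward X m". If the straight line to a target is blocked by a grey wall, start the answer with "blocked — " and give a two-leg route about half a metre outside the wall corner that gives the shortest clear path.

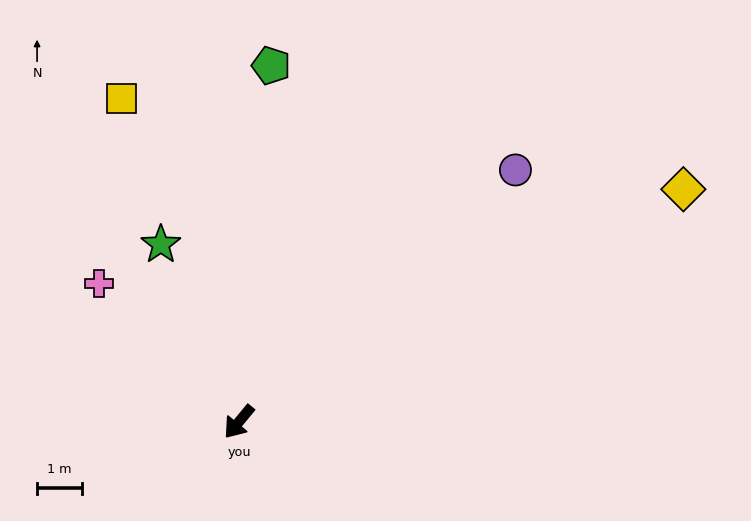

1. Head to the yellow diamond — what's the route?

turn left 157°, forward 11.2 m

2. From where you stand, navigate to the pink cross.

turn right 95°, forward 4.4 m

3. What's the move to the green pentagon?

turn right 146°, forward 8.0 m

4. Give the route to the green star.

turn right 117°, forward 4.3 m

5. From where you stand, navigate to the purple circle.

turn left 172°, forward 8.4 m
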